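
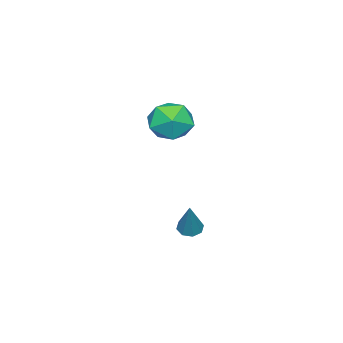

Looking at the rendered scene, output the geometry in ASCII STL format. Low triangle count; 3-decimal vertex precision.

solid 
facet normal -0.431 -0.242 -0.869
outer loop
vertex 1.723 -2.846 -4.294
vertex 1.361 -2.41 -4.236
vertex 1.876 -2.479 -4.472
endloop
endfacet
facet normal 0.916 -0.399 -0.035
outer loop
vertex 1.723 -2.846 -4.294
vertex 1.876 -2.479 -4.472
vertex 2.179 -1.95 -2.584
endloop
endfacet
facet normal -0.431 -0.242 -0.869
outer loop
vertex 1.876 -2.479 -4.472
vertex 1.361 -2.41 -4.236
vertex 1.727 -2.07 -4.512
endloop
endfacet
facet normal 0.920 0.312 -0.235
outer loop
vertex 1.876 -2.479 -4.472
vertex 1.727 -2.07 -4.512
vertex 2.179 -1.95 -2.584
endloop
endfacet
facet normal -0.431 -0.241 -0.869
outer loop
vertex 1.727 -2.07 -4.512
vertex 1.361 -2.41 -4.236
vertex 1.364 -1.861 -4.39
endloop
endfacet
facet normal 0.451 0.878 -0.160
outer loop
vertex 1.727 -2.07 -4.512
vertex 1.364 -1.861 -4.39
vertex 2.179 -1.95 -2.584
endloop
endfacet
facet normal -0.430 -0.242 -0.870
outer loop
vertex 1.364 -1.861 -4.39
vertex 1.361 -2.41 -4.236
vertex 1.0 -1.973 -4.179
endloop
endfacet
facet normal -0.214 0.966 0.144
outer loop
vertex 1.364 -1.861 -4.39
vertex 1.0 -1.973 -4.179
vertex 2.179 -1.95 -2.584
endloop
endfacet
facet normal -0.430 -0.242 -0.870
outer loop
vertex 1.0 -1.973 -4.179
vertex 1.361 -2.41 -4.236
vertex 0.847 -2.341 -4.001
endloop
endfacet
facet normal -0.687 0.527 0.500
outer loop
vertex 1.0 -1.973 -4.179
vertex 0.847 -2.341 -4.001
vertex 2.179 -1.95 -2.584
endloop
endfacet
facet normal -0.430 -0.241 -0.870
outer loop
vertex 0.847 -2.341 -4.001
vertex 1.361 -2.41 -4.236
vertex 0.995 -2.749 -3.961
endloop
endfacet
facet normal -0.691 -0.182 0.700
outer loop
vertex 0.847 -2.341 -4.001
vertex 0.995 -2.749 -3.961
vertex 2.179 -1.95 -2.584
endloop
endfacet
facet normal -0.430 -0.242 -0.870
outer loop
vertex 0.995 -2.749 -3.961
vertex 1.361 -2.41 -4.236
vertex 1.358 -2.959 -4.082
endloop
endfacet
facet normal -0.224 -0.747 0.626
outer loop
vertex 0.995 -2.749 -3.961
vertex 1.358 -2.959 -4.082
vertex 2.179 -1.95 -2.584
endloop
endfacet
facet normal -0.430 -0.242 -0.870
outer loop
vertex 1.358 -2.959 -4.082
vertex 1.361 -2.41 -4.236
vertex 1.723 -2.846 -4.294
endloop
endfacet
facet normal 0.445 -0.837 0.320
outer loop
vertex 1.358 -2.959 -4.082
vertex 1.723 -2.846 -4.294
vertex 2.179 -1.95 -2.584
endloop
endfacet
facet normal 0.186 0.821 0.539
outer loop
vertex 0.797 -2.553 1.381
vertex 0.648 -3.142 2.329
vertex 1.671 -3.07 1.866
endloop
endfacet
facet normal 0.540 0.838 -0.080
outer loop
vertex 0.797 -2.553 1.381
vertex 1.671 -3.07 1.866
vertex 1.55 -3.099 0.748
endloop
endfacet
facet normal 0.062 0.791 -0.609
outer loop
vertex 0.797 -2.553 1.381
vertex 1.55 -3.099 0.748
vertex 0.452 -3.189 0.519
endloop
endfacet
facet normal -0.587 0.746 -0.315
outer loop
vertex 0.797 -2.553 1.381
vertex 0.452 -3.189 0.519
vertex -0.106 -3.215 1.496
endloop
endfacet
facet normal -0.510 0.764 0.395
outer loop
vertex 0.797 -2.553 1.381
vertex -0.106 -3.215 1.496
vertex 0.648 -3.142 2.329
endloop
endfacet
facet normal 0.959 0.261 -0.111
outer loop
vertex 1.55 -3.099 0.748
vertex 1.671 -3.07 1.866
vertex 1.866 -4.025 1.304
endloop
endfacet
facet normal 0.387 0.234 0.892
outer loop
vertex 1.671 -3.07 1.866
vertex 0.648 -3.142 2.329
vertex 1.308 -4.051 2.281
endloop
endfacet
facet normal -0.740 0.142 0.657
outer loop
vertex 0.648 -3.142 2.329
vertex -0.106 -3.215 1.496
vertex 0.21 -4.141 2.052
endloop
endfacet
facet normal -0.864 0.112 -0.491
outer loop
vertex -0.106 -3.215 1.496
vertex 0.452 -3.189 0.519
vertex 0.089 -4.17 0.934
endloop
endfacet
facet normal 0.186 0.186 -0.965
outer loop
vertex 0.452 -3.189 0.519
vertex 1.55 -3.099 0.748
vertex 1.112 -4.098 0.471
endloop
endfacet
facet normal 0.587 -0.746 0.315
outer loop
vertex 0.963 -4.687 1.419
vertex 1.866 -4.025 1.304
vertex 1.308 -4.051 2.281
endloop
endfacet
facet normal -0.062 -0.791 0.609
outer loop
vertex 0.963 -4.687 1.419
vertex 1.308 -4.051 2.281
vertex 0.21 -4.141 2.052
endloop
endfacet
facet normal -0.540 -0.838 0.080
outer loop
vertex 0.963 -4.687 1.419
vertex 0.21 -4.141 2.052
vertex 0.089 -4.17 0.934
endloop
endfacet
facet normal -0.186 -0.821 -0.539
outer loop
vertex 0.963 -4.687 1.419
vertex 0.089 -4.17 0.934
vertex 1.112 -4.098 0.471
endloop
endfacet
facet normal 0.510 -0.764 -0.395
outer loop
vertex 0.963 -4.687 1.419
vertex 1.112 -4.098 0.471
vertex 1.866 -4.025 1.304
endloop
endfacet
facet normal 0.864 -0.112 0.491
outer loop
vertex 1.308 -4.051 2.281
vertex 1.866 -4.025 1.304
vertex 1.671 -3.07 1.866
endloop
endfacet
facet normal -0.186 -0.186 0.965
outer loop
vertex 0.21 -4.141 2.052
vertex 1.308 -4.051 2.281
vertex 0.648 -3.142 2.329
endloop
endfacet
facet normal -0.959 -0.261 0.111
outer loop
vertex 0.089 -4.17 0.934
vertex 0.21 -4.141 2.052
vertex -0.106 -3.215 1.496
endloop
endfacet
facet normal -0.387 -0.234 -0.892
outer loop
vertex 1.112 -4.098 0.471
vertex 0.089 -4.17 0.934
vertex 0.452 -3.189 0.519
endloop
endfacet
facet normal 0.740 -0.142 -0.657
outer loop
vertex 1.866 -4.025 1.304
vertex 1.112 -4.098 0.471
vertex 1.55 -3.099 0.748
endloop
endfacet

endsolid


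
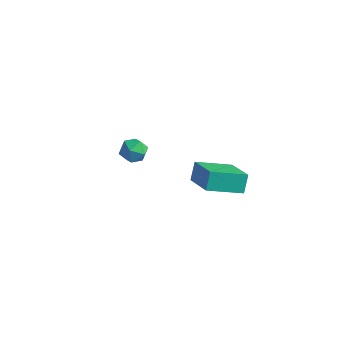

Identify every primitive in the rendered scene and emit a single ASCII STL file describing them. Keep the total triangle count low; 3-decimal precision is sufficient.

solid 
facet normal -0.595 -0.726 0.344
outer loop
vertex 3.517 -2.04 1.337
vertex 1.854 -1.103 0.438
vertex 3.697 -2.644 0.375
endloop
endfacet
facet normal 0.788 -0.444 0.426
outer loop
vertex 4.966 -1.097 -0.358
vertex 3.517 -2.04 1.337
vertex 3.697 -2.644 0.375
endloop
endfacet
facet normal -0.596 -0.726 0.343
outer loop
vertex 3.697 -2.644 0.375
vertex 1.854 -1.103 0.438
vertex 2.035 -1.706 -0.525
endloop
endfacet
facet normal 0.157 -0.525 -0.837
outer loop
vertex 2.035 -1.706 -0.525
vertex 4.966 -1.097 -0.358
vertex 3.697 -2.644 0.375
endloop
endfacet
facet normal -0.157 0.525 0.837
outer loop
vertex 3.517 -2.04 1.337
vertex 3.123 0.444 -0.295
vertex 1.854 -1.103 0.438
endloop
endfacet
facet normal 0.788 -0.444 0.426
outer loop
vertex 4.785 -0.494 0.605
vertex 3.517 -2.04 1.337
vertex 4.966 -1.097 -0.358
endloop
endfacet
facet normal -0.157 0.525 0.837
outer loop
vertex 4.785 -0.494 0.605
vertex 3.123 0.444 -0.295
vertex 3.517 -2.04 1.337
endloop
endfacet
facet normal -0.788 0.444 -0.426
outer loop
vertex 1.854 -1.103 0.438
vertex 3.123 0.444 -0.295
vertex 2.035 -1.706 -0.525
endloop
endfacet
facet normal 0.157 -0.525 -0.837
outer loop
vertex 3.303 -0.16 -1.257
vertex 4.966 -1.097 -0.358
vertex 2.035 -1.706 -0.525
endloop
endfacet
facet normal -0.788 0.444 -0.426
outer loop
vertex 2.035 -1.706 -0.525
vertex 3.123 0.444 -0.295
vertex 3.303 -0.16 -1.257
endloop
endfacet
facet normal 0.595 0.727 -0.343
outer loop
vertex 3.303 -0.16 -1.257
vertex 4.785 -0.494 0.605
vertex 4.966 -1.097 -0.358
endloop
endfacet
facet normal 0.596 0.726 -0.344
outer loop
vertex 3.123 0.444 -0.295
vertex 4.785 -0.494 0.605
vertex 3.303 -0.16 -1.257
endloop
endfacet
facet normal -0.869 0.329 0.369
outer loop
vertex -3.377 0.591 -1.98
vertex -3.807 -0.029 -2.44
vertex -3.525 -0.203 -1.621
endloop
endfacet
facet normal -0.338 0.439 0.832
outer loop
vertex -3.377 0.591 -1.98
vertex -3.525 -0.203 -1.621
vertex -2.743 0.192 -1.512
endloop
endfacet
facet normal 0.155 0.845 0.511
outer loop
vertex -3.377 0.591 -1.98
vertex -2.743 0.192 -1.512
vertex -2.541 0.61 -2.264
endloop
endfacet
facet normal -0.073 0.986 -0.150
outer loop
vertex -3.377 0.591 -1.98
vertex -2.541 0.61 -2.264
vertex -3.199 0.474 -2.837
endloop
endfacet
facet normal -0.707 0.666 -0.238
outer loop
vertex -3.377 0.591 -1.98
vertex -3.199 0.474 -2.837
vertex -3.807 -0.029 -2.44
endloop
endfacet
facet normal -0.040 -0.192 0.981
outer loop
vertex -2.743 0.192 -1.512
vertex -3.525 -0.203 -1.621
vertex -2.781 -0.674 -1.683
endloop
endfacet
facet normal -0.900 -0.370 0.231
outer loop
vertex -3.525 -0.203 -1.621
vertex -3.807 -0.029 -2.44
vertex -3.439 -0.81 -2.256
endloop
endfacet
facet normal -0.636 0.176 -0.751
outer loop
vertex -3.807 -0.029 -2.44
vertex -3.199 0.474 -2.837
vertex -3.237 -0.392 -3.008
endloop
endfacet
facet normal 0.387 0.692 -0.609
outer loop
vertex -3.199 0.474 -2.837
vertex -2.541 0.61 -2.264
vertex -2.455 0.003 -2.899
endloop
endfacet
facet normal 0.756 0.465 0.461
outer loop
vertex -2.541 0.61 -2.264
vertex -2.743 0.192 -1.512
vertex -2.173 -0.171 -2.08
endloop
endfacet
facet normal 0.073 -0.986 0.150
outer loop
vertex -2.603 -0.791 -2.54
vertex -2.781 -0.674 -1.683
vertex -3.439 -0.81 -2.256
endloop
endfacet
facet normal -0.155 -0.845 -0.511
outer loop
vertex -2.603 -0.791 -2.54
vertex -3.439 -0.81 -2.256
vertex -3.237 -0.392 -3.008
endloop
endfacet
facet normal 0.338 -0.439 -0.832
outer loop
vertex -2.603 -0.791 -2.54
vertex -3.237 -0.392 -3.008
vertex -2.455 0.003 -2.899
endloop
endfacet
facet normal 0.869 -0.329 -0.369
outer loop
vertex -2.603 -0.791 -2.54
vertex -2.455 0.003 -2.899
vertex -2.173 -0.171 -2.08
endloop
endfacet
facet normal 0.707 -0.666 0.238
outer loop
vertex -2.603 -0.791 -2.54
vertex -2.173 -0.171 -2.08
vertex -2.781 -0.674 -1.683
endloop
endfacet
facet normal -0.387 -0.692 0.609
outer loop
vertex -3.439 -0.81 -2.256
vertex -2.781 -0.674 -1.683
vertex -3.525 -0.203 -1.621
endloop
endfacet
facet normal -0.756 -0.465 -0.461
outer loop
vertex -3.237 -0.392 -3.008
vertex -3.439 -0.81 -2.256
vertex -3.807 -0.029 -2.44
endloop
endfacet
facet normal 0.040 0.192 -0.981
outer loop
vertex -2.455 0.003 -2.899
vertex -3.237 -0.392 -3.008
vertex -3.199 0.474 -2.837
endloop
endfacet
facet normal 0.900 0.370 -0.231
outer loop
vertex -2.173 -0.171 -2.08
vertex -2.455 0.003 -2.899
vertex -2.541 0.61 -2.264
endloop
endfacet
facet normal 0.636 -0.176 0.751
outer loop
vertex -2.781 -0.674 -1.683
vertex -2.173 -0.171 -2.08
vertex -2.743 0.192 -1.512
endloop
endfacet

endsolid


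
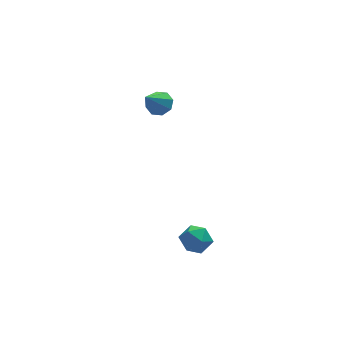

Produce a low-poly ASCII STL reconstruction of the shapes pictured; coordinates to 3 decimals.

solid 
facet normal 0.086 -0.355 0.931
outer loop
vertex 0.597 -2.672 -0.976
vertex -0.164 -2.77 -0.943
vertex 0.285 -3.337 -1.201
endloop
endfacet
facet normal 0.670 -0.500 0.549
outer loop
vertex 0.597 -2.672 -0.976
vertex 0.285 -3.337 -1.201
vertex 0.854 -3.022 -1.609
endloop
endfacet
facet normal 0.941 0.118 0.317
outer loop
vertex 0.597 -2.672 -0.976
vertex 0.854 -3.022 -1.609
vertex 0.757 -2.261 -1.604
endloop
endfacet
facet normal 0.524 0.645 0.556
outer loop
vertex 0.597 -2.672 -0.976
vertex 0.757 -2.261 -1.604
vertex 0.128 -2.105 -1.192
endloop
endfacet
facet normal -0.005 0.353 0.936
outer loop
vertex 0.597 -2.672 -0.976
vertex 0.128 -2.105 -1.192
vertex -0.164 -2.77 -0.943
endloop
endfacet
facet normal 0.472 -0.881 -0.023
outer loop
vertex 0.854 -3.022 -1.609
vertex 0.285 -3.337 -1.201
vertex 0.252 -3.335 -1.968
endloop
endfacet
facet normal -0.474 -0.647 0.597
outer loop
vertex 0.285 -3.337 -1.201
vertex -0.164 -2.77 -0.943
vertex -0.377 -3.179 -1.556
endloop
endfacet
facet normal -0.620 0.499 0.605
outer loop
vertex -0.164 -2.77 -0.943
vertex 0.128 -2.105 -1.192
vertex -0.474 -2.418 -1.551
endloop
endfacet
facet normal 0.236 0.972 -0.008
outer loop
vertex 0.128 -2.105 -1.192
vertex 0.757 -2.261 -1.604
vertex 0.095 -2.103 -1.959
endloop
endfacet
facet normal 0.911 0.119 -0.396
outer loop
vertex 0.757 -2.261 -1.604
vertex 0.854 -3.022 -1.609
vertex 0.544 -2.67 -2.217
endloop
endfacet
facet normal -0.524 -0.645 -0.556
outer loop
vertex -0.217 -2.768 -2.184
vertex 0.252 -3.335 -1.968
vertex -0.377 -3.179 -1.556
endloop
endfacet
facet normal -0.941 -0.118 -0.317
outer loop
vertex -0.217 -2.768 -2.184
vertex -0.377 -3.179 -1.556
vertex -0.474 -2.418 -1.551
endloop
endfacet
facet normal -0.670 0.500 -0.549
outer loop
vertex -0.217 -2.768 -2.184
vertex -0.474 -2.418 -1.551
vertex 0.095 -2.103 -1.959
endloop
endfacet
facet normal -0.086 0.355 -0.931
outer loop
vertex -0.217 -2.768 -2.184
vertex 0.095 -2.103 -1.959
vertex 0.544 -2.67 -2.217
endloop
endfacet
facet normal 0.005 -0.353 -0.936
outer loop
vertex -0.217 -2.768 -2.184
vertex 0.544 -2.67 -2.217
vertex 0.252 -3.335 -1.968
endloop
endfacet
facet normal -0.236 -0.972 0.008
outer loop
vertex -0.377 -3.179 -1.556
vertex 0.252 -3.335 -1.968
vertex 0.285 -3.337 -1.201
endloop
endfacet
facet normal -0.911 -0.119 0.396
outer loop
vertex -0.474 -2.418 -1.551
vertex -0.377 -3.179 -1.556
vertex -0.164 -2.77 -0.943
endloop
endfacet
facet normal -0.472 0.881 0.023
outer loop
vertex 0.095 -2.103 -1.959
vertex -0.474 -2.418 -1.551
vertex 0.128 -2.105 -1.192
endloop
endfacet
facet normal 0.474 0.647 -0.597
outer loop
vertex 0.544 -2.67 -2.217
vertex 0.095 -2.103 -1.959
vertex 0.757 -2.261 -1.604
endloop
endfacet
facet normal 0.620 -0.499 -0.605
outer loop
vertex 0.252 -3.335 -1.968
vertex 0.544 -2.67 -2.217
vertex 0.854 -3.022 -1.609
endloop
endfacet
facet normal 0.507 0.463 -0.727
outer loop
vertex 0.48 3.383 2.995
vertex 0.076 3.131 2.553
vertex 0.087 3.675 2.907
endloop
endfacet
facet normal 0.140 0.454 0.880
outer loop
vertex 0.48 3.383 2.995
vertex 0.087 3.675 2.907
vertex -0.716 2.409 3.687
endloop
endfacet
facet normal 0.507 0.463 -0.727
outer loop
vertex 0.087 3.675 2.907
vertex 0.076 3.131 2.553
vertex -0.312 3.649 2.612
endloop
endfacet
facet normal -0.474 0.660 0.583
outer loop
vertex 0.087 3.675 2.907
vertex -0.312 3.649 2.612
vertex -0.716 2.409 3.687
endloop
endfacet
facet normal 0.507 0.462 -0.728
outer loop
vertex -0.312 3.649 2.612
vertex 0.076 3.131 2.553
vertex -0.485 3.319 2.282
endloop
endfacet
facet normal -0.918 0.384 0.098
outer loop
vertex -0.312 3.649 2.612
vertex -0.485 3.319 2.282
vertex -0.716 2.409 3.687
endloop
endfacet
facet normal 0.507 0.463 -0.727
outer loop
vertex -0.485 3.319 2.282
vertex 0.076 3.131 2.553
vertex -0.329 2.878 2.11
endloop
endfacet
facet normal -0.932 -0.215 -0.293
outer loop
vertex -0.485 3.319 2.282
vertex -0.329 2.878 2.11
vertex -0.716 2.409 3.687
endloop
endfacet
facet normal 0.507 0.463 -0.727
outer loop
vertex -0.329 2.878 2.11
vertex 0.076 3.131 2.553
vertex 0.064 2.586 2.198
endloop
endfacet
facet normal -0.504 -0.786 -0.358
outer loop
vertex -0.329 2.878 2.11
vertex 0.064 2.586 2.198
vertex -0.716 2.409 3.687
endloop
endfacet
facet normal 0.509 0.462 -0.726
outer loop
vertex 0.064 2.586 2.198
vertex 0.076 3.131 2.553
vertex 0.463 2.612 2.494
endloop
endfacet
facet normal 0.110 -0.992 -0.061
outer loop
vertex 0.064 2.586 2.198
vertex 0.463 2.612 2.494
vertex -0.716 2.409 3.687
endloop
endfacet
facet normal 0.507 0.461 -0.728
outer loop
vertex 0.463 2.612 2.494
vertex 0.076 3.131 2.553
vertex 0.636 2.943 2.824
endloop
endfacet
facet normal 0.554 -0.715 0.426
outer loop
vertex 0.463 2.612 2.494
vertex 0.636 2.943 2.824
vertex -0.716 2.409 3.687
endloop
endfacet
facet normal 0.507 0.462 -0.727
outer loop
vertex 0.636 2.943 2.824
vertex 0.076 3.131 2.553
vertex 0.48 3.383 2.995
endloop
endfacet
facet normal 0.567 -0.116 0.816
outer loop
vertex 0.636 2.943 2.824
vertex 0.48 3.383 2.995
vertex -0.716 2.409 3.687
endloop
endfacet

endsolid


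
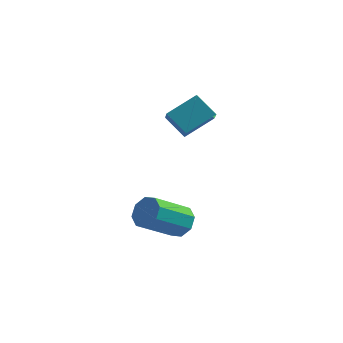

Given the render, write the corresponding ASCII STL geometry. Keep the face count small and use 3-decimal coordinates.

solid 
facet normal -0.726 0.278 0.629
outer loop
vertex 0.658 -0.827 3.92
vertex 0.331 0.101 3.132
vertex -0.304 -1.758 3.221
endloop
endfacet
facet normal 0.258 -0.736 0.625
outer loop
vertex 0.589 -2.101 2.448
vertex 0.658 -0.827 3.92
vertex -0.304 -1.758 3.221
endloop
endfacet
facet normal -0.726 0.278 0.629
outer loop
vertex -0.304 -1.758 3.221
vertex 0.331 0.101 3.132
vertex -0.631 -0.831 2.434
endloop
endfacet
facet normal -0.637 -0.617 -0.462
outer loop
vertex -0.631 -0.831 2.434
vertex 0.589 -2.101 2.448
vertex -0.304 -1.758 3.221
endloop
endfacet
facet normal 0.637 0.617 0.462
outer loop
vertex 0.658 -0.827 3.92
vertex 1.224 -0.242 2.359
vertex 0.331 0.101 3.132
endloop
endfacet
facet normal 0.260 -0.736 0.625
outer loop
vertex 1.551 -1.169 3.146
vertex 0.658 -0.827 3.92
vertex 0.589 -2.101 2.448
endloop
endfacet
facet normal 0.637 0.617 0.462
outer loop
vertex 1.551 -1.169 3.146
vertex 1.224 -0.242 2.359
vertex 0.658 -0.827 3.92
endloop
endfacet
facet normal -0.259 0.736 -0.626
outer loop
vertex 0.331 0.101 3.132
vertex 1.224 -0.242 2.359
vertex -0.631 -0.831 2.434
endloop
endfacet
facet normal -0.637 -0.617 -0.462
outer loop
vertex 0.262 -1.173 1.66
vertex 0.589 -2.101 2.448
vertex -0.631 -0.831 2.434
endloop
endfacet
facet normal -0.259 0.737 -0.625
outer loop
vertex -0.631 -0.831 2.434
vertex 1.224 -0.242 2.359
vertex 0.262 -1.173 1.66
endloop
endfacet
facet normal 0.726 -0.278 -0.629
outer loop
vertex 0.262 -1.173 1.66
vertex 1.551 -1.169 3.146
vertex 0.589 -2.101 2.448
endloop
endfacet
facet normal 0.726 -0.278 -0.629
outer loop
vertex 1.224 -0.242 2.359
vertex 1.551 -1.169 3.146
vertex 0.262 -1.173 1.66
endloop
endfacet
facet normal 0.556 0.596 -0.580
outer loop
vertex 0.94 -2.78 -1.382
vertex 0.656 -3.125 -2.009
vertex 0.451 -2.518 -1.582
endloop
endfacet
facet normal 0.055 0.669 0.741
outer loop
vertex 0.94 -2.78 -1.382
vertex 0.451 -2.518 -1.582
vertex -0.133 -3.93 -0.264
endloop
endfacet
facet normal 0.054 0.669 0.741
outer loop
vertex -0.133 -3.93 -0.264
vertex 0.451 -2.518 -1.582
vertex -0.622 -3.669 -0.464
endloop
endfacet
facet normal -0.555 -0.597 0.579
outer loop
vertex -0.133 -3.93 -0.264
vertex -0.622 -3.669 -0.464
vertex -0.416 -4.275 -0.891
endloop
endfacet
facet normal 0.556 0.596 -0.579
outer loop
vertex 0.451 -2.518 -1.582
vertex 0.656 -3.125 -2.009
vertex 0.083 -2.612 -2.032
endloop
endfacet
facet normal -0.548 0.787 0.284
outer loop
vertex 0.451 -2.518 -1.582
vertex 0.083 -2.612 -2.032
vertex -0.622 -3.669 -0.464
endloop
endfacet
facet normal -0.547 0.787 0.285
outer loop
vertex -0.622 -3.669 -0.464
vertex 0.083 -2.612 -2.032
vertex -0.99 -3.762 -0.914
endloop
endfacet
facet normal -0.556 -0.597 0.578
outer loop
vertex -0.622 -3.669 -0.464
vertex -0.99 -3.762 -0.914
vertex -0.416 -4.275 -0.891
endloop
endfacet
facet normal 0.557 0.596 -0.579
outer loop
vertex 0.083 -2.612 -2.032
vertex 0.656 -3.125 -2.009
vertex 0.05 -3.006 -2.469
endloop
endfacet
facet normal -0.829 0.445 -0.338
outer loop
vertex 0.083 -2.612 -2.032
vertex 0.05 -3.006 -2.469
vertex -0.99 -3.762 -0.914
endloop
endfacet
facet normal -0.829 0.444 -0.339
outer loop
vertex -0.99 -3.762 -0.914
vertex 0.05 -3.006 -2.469
vertex -1.023 -4.157 -1.351
endloop
endfacet
facet normal -0.556 -0.596 0.580
outer loop
vertex -0.99 -3.762 -0.914
vertex -1.023 -4.157 -1.351
vertex -0.416 -4.275 -0.891
endloop
endfacet
facet normal 0.557 0.596 -0.579
outer loop
vertex 0.05 -3.006 -2.469
vertex 0.656 -3.125 -2.009
vertex 0.373 -3.47 -2.636
endloop
endfacet
facet normal -0.625 -0.160 -0.764
outer loop
vertex 0.05 -3.006 -2.469
vertex 0.373 -3.47 -2.636
vertex -1.023 -4.157 -1.351
endloop
endfacet
facet normal -0.625 -0.160 -0.764
outer loop
vertex -1.023 -4.157 -1.351
vertex 0.373 -3.47 -2.636
vertex -0.7 -4.62 -1.518
endloop
endfacet
facet normal -0.555 -0.596 0.580
outer loop
vertex -1.023 -4.157 -1.351
vertex -0.7 -4.62 -1.518
vertex -0.416 -4.275 -0.891
endloop
endfacet
facet normal 0.555 0.597 -0.579
outer loop
vertex 0.373 -3.47 -2.636
vertex 0.656 -3.125 -2.009
vertex 0.862 -3.731 -2.436
endloop
endfacet
facet normal -0.054 -0.669 -0.741
outer loop
vertex 0.373 -3.47 -2.636
vertex 0.862 -3.731 -2.436
vertex -0.7 -4.62 -1.518
endloop
endfacet
facet normal -0.055 -0.669 -0.741
outer loop
vertex -0.7 -4.62 -1.518
vertex 0.862 -3.731 -2.436
vertex -0.211 -4.882 -1.318
endloop
endfacet
facet normal -0.556 -0.596 0.580
outer loop
vertex -0.7 -4.62 -1.518
vertex -0.211 -4.882 -1.318
vertex -0.416 -4.275 -0.891
endloop
endfacet
facet normal 0.556 0.597 -0.578
outer loop
vertex 0.862 -3.731 -2.436
vertex 0.656 -3.125 -2.009
vertex 1.23 -3.638 -1.986
endloop
endfacet
facet normal 0.547 -0.787 -0.285
outer loop
vertex 0.862 -3.731 -2.436
vertex 1.23 -3.638 -1.986
vertex -0.211 -4.882 -1.318
endloop
endfacet
facet normal 0.548 -0.787 -0.284
outer loop
vertex -0.211 -4.882 -1.318
vertex 1.23 -3.638 -1.986
vertex 0.157 -4.788 -0.868
endloop
endfacet
facet normal -0.556 -0.596 0.579
outer loop
vertex -0.211 -4.882 -1.318
vertex 0.157 -4.788 -0.868
vertex -0.416 -4.275 -0.891
endloop
endfacet
facet normal 0.556 0.596 -0.580
outer loop
vertex 1.23 -3.638 -1.986
vertex 0.656 -3.125 -2.009
vertex 1.263 -3.243 -1.549
endloop
endfacet
facet normal 0.829 -0.444 0.339
outer loop
vertex 1.23 -3.638 -1.986
vertex 1.263 -3.243 -1.549
vertex 0.157 -4.788 -0.868
endloop
endfacet
facet normal 0.829 -0.445 0.338
outer loop
vertex 0.157 -4.788 -0.868
vertex 1.263 -3.243 -1.549
vertex 0.19 -4.394 -0.431
endloop
endfacet
facet normal -0.557 -0.596 0.579
outer loop
vertex 0.157 -4.788 -0.868
vertex 0.19 -4.394 -0.431
vertex -0.416 -4.275 -0.891
endloop
endfacet
facet normal 0.555 0.596 -0.580
outer loop
vertex 1.263 -3.243 -1.549
vertex 0.656 -3.125 -2.009
vertex 0.94 -2.78 -1.382
endloop
endfacet
facet normal 0.625 0.160 0.764
outer loop
vertex 1.263 -3.243 -1.549
vertex 0.94 -2.78 -1.382
vertex 0.19 -4.394 -0.431
endloop
endfacet
facet normal 0.625 0.160 0.764
outer loop
vertex 0.19 -4.394 -0.431
vertex 0.94 -2.78 -1.382
vertex -0.133 -3.93 -0.264
endloop
endfacet
facet normal -0.557 -0.596 0.579
outer loop
vertex 0.19 -4.394 -0.431
vertex -0.133 -3.93 -0.264
vertex -0.416 -4.275 -0.891
endloop
endfacet

endsolid


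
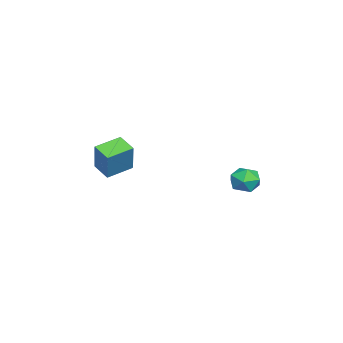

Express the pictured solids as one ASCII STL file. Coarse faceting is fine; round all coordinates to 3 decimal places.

solid 
facet normal -0.424 0.148 0.894
outer loop
vertex -3.612 4.551 -0.149
vertex -3.63 3.512 0.014
vertex -2.796 4.078 0.316
endloop
endfacet
facet normal -0.004 0.697 0.717
outer loop
vertex -3.612 4.551 -0.149
vertex -2.796 4.078 0.316
vertex -2.63 4.823 -0.408
endloop
endfacet
facet normal -0.241 0.965 0.100
outer loop
vertex -3.612 4.551 -0.149
vertex -2.63 4.823 -0.408
vertex -3.361 4.718 -1.156
endloop
endfacet
facet normal -0.807 0.582 -0.105
outer loop
vertex -3.612 4.551 -0.149
vertex -3.361 4.718 -1.156
vertex -3.979 3.908 -0.895
endloop
endfacet
facet normal -0.919 0.077 0.386
outer loop
vertex -3.612 4.551 -0.149
vertex -3.979 3.908 -0.895
vertex -3.63 3.512 0.014
endloop
endfacet
facet normal 0.656 0.446 0.609
outer loop
vertex -2.63 4.823 -0.408
vertex -2.796 4.078 0.316
vertex -2.041 3.952 -0.405
endloop
endfacet
facet normal -0.023 -0.444 0.896
outer loop
vertex -2.796 4.078 0.316
vertex -3.63 3.512 0.014
vertex -2.659 3.142 -0.144
endloop
endfacet
facet normal -0.826 -0.558 0.074
outer loop
vertex -3.63 3.512 0.014
vertex -3.979 3.908 -0.895
vertex -3.39 3.037 -0.892
endloop
endfacet
facet normal -0.644 0.259 -0.720
outer loop
vertex -3.979 3.908 -0.895
vertex -3.361 4.718 -1.156
vertex -3.224 3.782 -1.616
endloop
endfacet
facet normal 0.272 0.880 -0.389
outer loop
vertex -3.361 4.718 -1.156
vertex -2.63 4.823 -0.408
vertex -2.39 4.348 -1.314
endloop
endfacet
facet normal 0.807 -0.582 0.105
outer loop
vertex -2.408 3.309 -1.151
vertex -2.041 3.952 -0.405
vertex -2.659 3.142 -0.144
endloop
endfacet
facet normal 0.241 -0.965 -0.100
outer loop
vertex -2.408 3.309 -1.151
vertex -2.659 3.142 -0.144
vertex -3.39 3.037 -0.892
endloop
endfacet
facet normal 0.004 -0.697 -0.717
outer loop
vertex -2.408 3.309 -1.151
vertex -3.39 3.037 -0.892
vertex -3.224 3.782 -1.616
endloop
endfacet
facet normal 0.424 -0.148 -0.894
outer loop
vertex -2.408 3.309 -1.151
vertex -3.224 3.782 -1.616
vertex -2.39 4.348 -1.314
endloop
endfacet
facet normal 0.919 -0.077 -0.386
outer loop
vertex -2.408 3.309 -1.151
vertex -2.39 4.348 -1.314
vertex -2.041 3.952 -0.405
endloop
endfacet
facet normal 0.644 -0.259 0.720
outer loop
vertex -2.659 3.142 -0.144
vertex -2.041 3.952 -0.405
vertex -2.796 4.078 0.316
endloop
endfacet
facet normal -0.272 -0.880 0.389
outer loop
vertex -3.39 3.037 -0.892
vertex -2.659 3.142 -0.144
vertex -3.63 3.512 0.014
endloop
endfacet
facet normal -0.656 -0.446 -0.609
outer loop
vertex -3.224 3.782 -1.616
vertex -3.39 3.037 -0.892
vertex -3.979 3.908 -0.895
endloop
endfacet
facet normal 0.023 0.444 -0.896
outer loop
vertex -2.39 4.348 -1.314
vertex -3.224 3.782 -1.616
vertex -3.361 4.718 -1.156
endloop
endfacet
facet normal 0.826 0.558 -0.074
outer loop
vertex -2.041 3.952 -0.405
vertex -2.39 4.348 -1.314
vertex -2.63 4.823 -0.408
endloop
endfacet
facet normal -0.660 0.717 0.223
outer loop
vertex -2.772 -3.317 2.373
vertex -1.934 -2.393 1.883
vertex -3.674 -3.537 0.411
endloop
endfacet
facet normal -0.626 -0.689 0.365
outer loop
vertex -2.506 -4.807 0.017
vertex -2.772 -3.317 2.373
vertex -3.674 -3.537 0.411
endloop
endfacet
facet normal -0.660 0.717 0.223
outer loop
vertex -3.674 -3.537 0.411
vertex -1.934 -2.393 1.883
vertex -2.836 -2.613 -0.078
endloop
endfacet
facet normal -0.415 -0.102 -0.904
outer loop
vertex -2.836 -2.613 -0.078
vertex -2.506 -4.807 0.017
vertex -3.674 -3.537 0.411
endloop
endfacet
facet normal 0.416 0.102 0.904
outer loop
vertex -2.772 -3.317 2.373
vertex -0.766 -3.663 1.489
vertex -1.934 -2.393 1.883
endloop
endfacet
facet normal -0.626 -0.689 0.365
outer loop
vertex -1.604 -4.587 1.978
vertex -2.772 -3.317 2.373
vertex -2.506 -4.807 0.017
endloop
endfacet
facet normal 0.416 0.101 0.904
outer loop
vertex -1.604 -4.587 1.978
vertex -0.766 -3.663 1.489
vertex -2.772 -3.317 2.373
endloop
endfacet
facet normal 0.626 0.689 -0.365
outer loop
vertex -1.934 -2.393 1.883
vertex -0.766 -3.663 1.489
vertex -2.836 -2.613 -0.078
endloop
endfacet
facet normal -0.416 -0.102 -0.904
outer loop
vertex -1.668 -3.883 -0.473
vertex -2.506 -4.807 0.017
vertex -2.836 -2.613 -0.078
endloop
endfacet
facet normal 0.626 0.689 -0.365
outer loop
vertex -2.836 -2.613 -0.078
vertex -0.766 -3.663 1.489
vertex -1.668 -3.883 -0.473
endloop
endfacet
facet normal 0.660 -0.717 -0.223
outer loop
vertex -1.668 -3.883 -0.473
vertex -1.604 -4.587 1.978
vertex -2.506 -4.807 0.017
endloop
endfacet
facet normal 0.660 -0.717 -0.223
outer loop
vertex -0.766 -3.663 1.489
vertex -1.604 -4.587 1.978
vertex -1.668 -3.883 -0.473
endloop
endfacet

endsolid


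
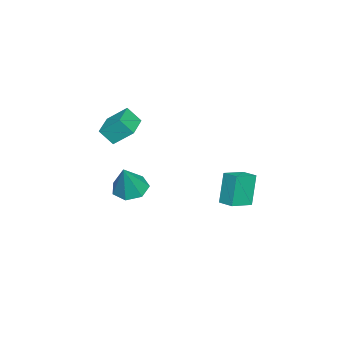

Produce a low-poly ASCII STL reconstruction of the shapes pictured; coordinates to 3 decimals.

solid 
facet normal -0.805 0.519 -0.288
outer loop
vertex 1.249 3.412 -0.1
vertex 1.713 4.216 0.052
vertex 1.873 3.39 -1.884
endloop
endfacet
facet normal -0.493 -0.855 -0.162
outer loop
vertex 2.967 2.684 -1.492
vertex 1.249 3.412 -0.1
vertex 1.873 3.39 -1.884
endloop
endfacet
facet normal -0.805 0.519 -0.288
outer loop
vertex 1.873 3.39 -1.884
vertex 1.713 4.216 0.052
vertex 2.337 4.194 -1.732
endloop
endfacet
facet normal 0.330 -0.012 -0.944
outer loop
vertex 2.337 4.194 -1.732
vertex 2.967 2.684 -1.492
vertex 1.873 3.39 -1.884
endloop
endfacet
facet normal -0.330 0.012 0.944
outer loop
vertex 1.249 3.412 -0.1
vertex 2.807 3.51 0.444
vertex 1.713 4.216 0.052
endloop
endfacet
facet normal -0.493 -0.855 -0.162
outer loop
vertex 2.343 2.706 0.292
vertex 1.249 3.412 -0.1
vertex 2.967 2.684 -1.492
endloop
endfacet
facet normal -0.330 0.012 0.944
outer loop
vertex 2.343 2.706 0.292
vertex 2.807 3.51 0.444
vertex 1.249 3.412 -0.1
endloop
endfacet
facet normal 0.493 0.855 0.162
outer loop
vertex 1.713 4.216 0.052
vertex 2.807 3.51 0.444
vertex 2.337 4.194 -1.732
endloop
endfacet
facet normal 0.330 -0.012 -0.944
outer loop
vertex 3.431 3.488 -1.34
vertex 2.967 2.684 -1.492
vertex 2.337 4.194 -1.732
endloop
endfacet
facet normal 0.493 0.855 0.162
outer loop
vertex 2.337 4.194 -1.732
vertex 2.807 3.51 0.444
vertex 3.431 3.488 -1.34
endloop
endfacet
facet normal 0.805 -0.519 0.288
outer loop
vertex 3.431 3.488 -1.34
vertex 2.343 2.706 0.292
vertex 2.967 2.684 -1.492
endloop
endfacet
facet normal 0.805 -0.519 0.288
outer loop
vertex 2.807 3.51 0.444
vertex 2.343 2.706 0.292
vertex 3.431 3.488 -1.34
endloop
endfacet
facet normal -0.446 0.016 -0.895
outer loop
vertex 1.265 -2.018 -2.942
vertex 0.736 -2.854 -2.693
vertex 0.484 -1.875 -2.55
endloop
endfacet
facet normal 0.322 0.893 0.315
outer loop
vertex 1.265 -2.018 -2.942
vertex 0.484 -1.875 -2.55
vertex 1.644 -2.886 -0.867
endloop
endfacet
facet normal -0.445 0.016 -0.896
outer loop
vertex 0.484 -1.875 -2.55
vertex 0.736 -2.854 -2.693
vertex -0.108 -2.47 -2.267
endloop
endfacet
facet normal -0.361 0.668 0.650
outer loop
vertex 0.484 -1.875 -2.55
vertex -0.108 -2.47 -2.267
vertex 1.644 -2.886 -0.867
endloop
endfacet
facet normal -0.445 0.015 -0.895
outer loop
vertex -0.108 -2.47 -2.267
vertex 0.736 -2.854 -2.693
vertex -0.064 -3.353 -2.304
endloop
endfacet
facet normal -0.632 -0.064 0.772
outer loop
vertex -0.108 -2.47 -2.267
vertex -0.064 -3.353 -2.304
vertex 1.644 -2.886 -0.867
endloop
endfacet
facet normal -0.445 0.016 -0.895
outer loop
vertex -0.064 -3.353 -2.304
vertex 0.736 -2.854 -2.693
vertex 0.582 -3.86 -2.634
endloop
endfacet
facet normal -0.290 -0.754 0.590
outer loop
vertex -0.064 -3.353 -2.304
vertex 0.582 -3.86 -2.634
vertex 1.644 -2.886 -0.867
endloop
endfacet
facet normal -0.446 0.016 -0.895
outer loop
vertex 0.582 -3.86 -2.634
vertex 0.736 -2.854 -2.693
vertex 1.343 -3.61 -3.009
endloop
endfacet
facet normal 0.408 -0.881 0.240
outer loop
vertex 0.582 -3.86 -2.634
vertex 1.343 -3.61 -3.009
vertex 1.644 -2.886 -0.867
endloop
endfacet
facet normal -0.446 0.016 -0.895
outer loop
vertex 1.343 -3.61 -3.009
vertex 0.736 -2.854 -2.693
vertex 1.648 -2.79 -3.146
endloop
endfacet
facet normal 0.936 -0.351 -0.013
outer loop
vertex 1.343 -3.61 -3.009
vertex 1.648 -2.79 -3.146
vertex 1.644 -2.886 -0.867
endloop
endfacet
facet normal -0.446 0.015 -0.895
outer loop
vertex 1.648 -2.79 -3.146
vertex 0.736 -2.854 -2.693
vertex 1.265 -2.018 -2.942
endloop
endfacet
facet normal 0.898 0.440 0.020
outer loop
vertex 1.648 -2.79 -3.146
vertex 1.265 -2.018 -2.942
vertex 1.644 -2.886 -0.867
endloop
endfacet
facet normal -0.992 -0.124 0.016
outer loop
vertex 0.294 -4.269 1.938
vertex 0.174 -3.19 2.868
vertex 0.189 -3.542 1.08
endloop
endfacet
facet normal 0.084 -0.755 -0.650
outer loop
vertex 1.886 -3.33 1.052
vertex 0.294 -4.269 1.938
vertex 0.189 -3.542 1.08
endloop
endfacet
facet normal -0.992 -0.123 0.016
outer loop
vertex 0.189 -3.542 1.08
vertex 0.174 -3.19 2.868
vertex 0.07 -2.462 2.009
endloop
endfacet
facet normal -0.093 0.643 -0.760
outer loop
vertex 0.07 -2.462 2.009
vertex 1.886 -3.33 1.052
vertex 0.189 -3.542 1.08
endloop
endfacet
facet normal 0.093 -0.644 0.759
outer loop
vertex 0.294 -4.269 1.938
vertex 1.871 -2.978 2.84
vertex 0.174 -3.19 2.868
endloop
endfacet
facet normal 0.084 -0.755 -0.650
outer loop
vertex 1.99 -4.058 1.911
vertex 0.294 -4.269 1.938
vertex 1.886 -3.33 1.052
endloop
endfacet
facet normal 0.092 -0.643 0.760
outer loop
vertex 1.99 -4.058 1.911
vertex 1.871 -2.978 2.84
vertex 0.294 -4.269 1.938
endloop
endfacet
facet normal -0.084 0.755 0.650
outer loop
vertex 0.174 -3.19 2.868
vertex 1.871 -2.978 2.84
vertex 0.07 -2.462 2.009
endloop
endfacet
facet normal -0.092 0.644 -0.759
outer loop
vertex 1.766 -2.251 1.982
vertex 1.886 -3.33 1.052
vertex 0.07 -2.462 2.009
endloop
endfacet
facet normal -0.084 0.755 0.650
outer loop
vertex 0.07 -2.462 2.009
vertex 1.871 -2.978 2.84
vertex 1.766 -2.251 1.982
endloop
endfacet
facet normal 0.992 0.124 -0.015
outer loop
vertex 1.766 -2.251 1.982
vertex 1.99 -4.058 1.911
vertex 1.886 -3.33 1.052
endloop
endfacet
facet normal 0.992 0.124 -0.017
outer loop
vertex 1.871 -2.978 2.84
vertex 1.99 -4.058 1.911
vertex 1.766 -2.251 1.982
endloop
endfacet

endsolid


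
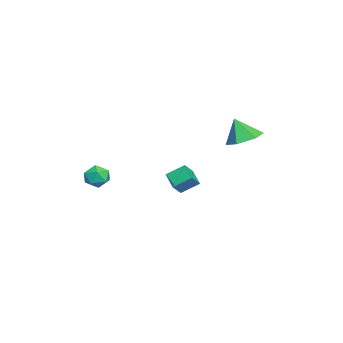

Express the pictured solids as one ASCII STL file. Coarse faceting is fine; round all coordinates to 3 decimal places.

solid 
facet normal -0.523 0.396 0.755
outer loop
vertex 0.373 -2.87 1.939
vertex 0.847 -3.162 2.421
vertex 0.966 -2.488 2.15
endloop
endfacet
facet normal -0.576 0.800 0.169
outer loop
vertex 0.373 -2.87 1.939
vertex 0.966 -2.488 2.15
vertex 0.76 -2.487 1.443
endloop
endfacet
facet normal -0.847 0.396 -0.355
outer loop
vertex 0.373 -2.87 1.939
vertex 0.76 -2.487 1.443
vertex 0.514 -3.161 1.277
endloop
endfacet
facet normal -0.962 -0.257 -0.092
outer loop
vertex 0.373 -2.87 1.939
vertex 0.514 -3.161 1.277
vertex 0.567 -3.577 1.882
endloop
endfacet
facet normal -0.762 -0.257 0.594
outer loop
vertex 0.373 -2.87 1.939
vertex 0.567 -3.577 1.882
vertex 0.847 -3.162 2.421
endloop
endfacet
facet normal 0.084 0.996 -0.023
outer loop
vertex 0.76 -2.487 1.443
vertex 0.966 -2.488 2.15
vertex 1.473 -2.543 1.618
endloop
endfacet
facet normal 0.167 0.342 0.925
outer loop
vertex 0.966 -2.488 2.15
vertex 0.847 -3.162 2.421
vertex 1.526 -2.959 2.223
endloop
endfacet
facet normal -0.219 -0.715 0.664
outer loop
vertex 0.847 -3.162 2.421
vertex 0.567 -3.577 1.882
vertex 1.28 -3.633 2.057
endloop
endfacet
facet normal -0.542 -0.714 -0.443
outer loop
vertex 0.567 -3.577 1.882
vertex 0.514 -3.161 1.277
vertex 1.074 -3.632 1.35
endloop
endfacet
facet normal -0.356 0.344 -0.869
outer loop
vertex 0.514 -3.161 1.277
vertex 0.76 -2.487 1.443
vertex 1.193 -2.958 1.079
endloop
endfacet
facet normal 0.962 0.257 0.092
outer loop
vertex 1.667 -3.25 1.561
vertex 1.473 -2.543 1.618
vertex 1.526 -2.959 2.223
endloop
endfacet
facet normal 0.847 -0.396 0.355
outer loop
vertex 1.667 -3.25 1.561
vertex 1.526 -2.959 2.223
vertex 1.28 -3.633 2.057
endloop
endfacet
facet normal 0.576 -0.800 -0.169
outer loop
vertex 1.667 -3.25 1.561
vertex 1.28 -3.633 2.057
vertex 1.074 -3.632 1.35
endloop
endfacet
facet normal 0.523 -0.396 -0.755
outer loop
vertex 1.667 -3.25 1.561
vertex 1.074 -3.632 1.35
vertex 1.193 -2.958 1.079
endloop
endfacet
facet normal 0.762 0.257 -0.594
outer loop
vertex 1.667 -3.25 1.561
vertex 1.193 -2.958 1.079
vertex 1.473 -2.543 1.618
endloop
endfacet
facet normal 0.542 0.714 0.443
outer loop
vertex 1.526 -2.959 2.223
vertex 1.473 -2.543 1.618
vertex 0.966 -2.488 2.15
endloop
endfacet
facet normal 0.356 -0.344 0.869
outer loop
vertex 1.28 -3.633 2.057
vertex 1.526 -2.959 2.223
vertex 0.847 -3.162 2.421
endloop
endfacet
facet normal -0.084 -0.996 0.023
outer loop
vertex 1.074 -3.632 1.35
vertex 1.28 -3.633 2.057
vertex 0.567 -3.577 1.882
endloop
endfacet
facet normal -0.167 -0.342 -0.925
outer loop
vertex 1.193 -2.958 1.079
vertex 1.074 -3.632 1.35
vertex 0.514 -3.161 1.277
endloop
endfacet
facet normal 0.219 0.715 -0.664
outer loop
vertex 1.473 -2.543 1.618
vertex 1.193 -2.958 1.079
vertex 0.76 -2.487 1.443
endloop
endfacet
facet normal -0.620 0.377 -0.688
outer loop
vertex -4.135 0.951 0.208
vertex -3.289 1.412 -0.302
vertex -4.003 0.004 -0.43
endloop
endfacet
facet normal -0.776 -0.423 0.468
outer loop
vertex -3.451 -0.332 0.182
vertex -4.135 0.951 0.208
vertex -4.003 0.004 -0.43
endloop
endfacet
facet normal -0.620 0.377 -0.688
outer loop
vertex -4.003 0.004 -0.43
vertex -3.289 1.412 -0.302
vertex -3.157 0.465 -0.94
endloop
endfacet
facet normal 0.114 -0.824 -0.555
outer loop
vertex -3.157 0.465 -0.94
vertex -3.451 -0.332 0.182
vertex -4.003 0.004 -0.43
endloop
endfacet
facet normal -0.114 0.824 0.555
outer loop
vertex -4.135 0.951 0.208
vertex -2.737 1.076 0.31
vertex -3.289 1.412 -0.302
endloop
endfacet
facet normal -0.776 -0.423 0.468
outer loop
vertex -3.583 0.615 0.82
vertex -4.135 0.951 0.208
vertex -3.451 -0.332 0.182
endloop
endfacet
facet normal -0.114 0.824 0.555
outer loop
vertex -3.583 0.615 0.82
vertex -2.737 1.076 0.31
vertex -4.135 0.951 0.208
endloop
endfacet
facet normal 0.776 0.423 -0.468
outer loop
vertex -3.289 1.412 -0.302
vertex -2.737 1.076 0.31
vertex -3.157 0.465 -0.94
endloop
endfacet
facet normal 0.114 -0.824 -0.555
outer loop
vertex -2.605 0.129 -0.328
vertex -3.451 -0.332 0.182
vertex -3.157 0.465 -0.94
endloop
endfacet
facet normal 0.776 0.423 -0.468
outer loop
vertex -3.157 0.465 -0.94
vertex -2.737 1.076 0.31
vertex -2.605 0.129 -0.328
endloop
endfacet
facet normal 0.620 -0.377 0.688
outer loop
vertex -2.605 0.129 -0.328
vertex -3.583 0.615 0.82
vertex -3.451 -0.332 0.182
endloop
endfacet
facet normal 0.620 -0.377 0.688
outer loop
vertex -2.737 1.076 0.31
vertex -3.583 0.615 0.82
vertex -2.605 0.129 -0.328
endloop
endfacet
facet normal 0.131 0.391 -0.911
outer loop
vertex -2.389 3.306 2.878
vertex -3.348 3.625 2.877
vertex -2.617 4.222 3.238
endloop
endfacet
facet normal 0.752 -0.071 0.656
outer loop
vertex -2.389 3.306 2.878
vertex -2.617 4.222 3.238
vertex -3.532 3.075 4.163
endloop
endfacet
facet normal 0.131 0.391 -0.911
outer loop
vertex -2.617 4.222 3.238
vertex -3.348 3.625 2.877
vertex -3.576 4.541 3.237
endloop
endfacet
facet normal 0.175 0.530 0.830
outer loop
vertex -2.617 4.222 3.238
vertex -3.576 4.541 3.237
vertex -3.532 3.075 4.163
endloop
endfacet
facet normal 0.131 0.391 -0.911
outer loop
vertex -3.576 4.541 3.237
vertex -3.348 3.625 2.877
vertex -4.306 3.944 2.876
endloop
endfacet
facet normal -0.646 0.394 0.654
outer loop
vertex -3.576 4.541 3.237
vertex -4.306 3.944 2.876
vertex -3.532 3.075 4.163
endloop
endfacet
facet normal 0.131 0.390 -0.912
outer loop
vertex -4.306 3.944 2.876
vertex -3.348 3.625 2.877
vertex -4.078 3.028 2.517
endloop
endfacet
facet normal -0.889 -0.341 0.305
outer loop
vertex -4.306 3.944 2.876
vertex -4.078 3.028 2.517
vertex -3.532 3.075 4.163
endloop
endfacet
facet normal 0.131 0.390 -0.912
outer loop
vertex -4.078 3.028 2.517
vertex -3.348 3.625 2.877
vertex -3.12 2.709 2.518
endloop
endfacet
facet normal -0.313 -0.941 0.131
outer loop
vertex -4.078 3.028 2.517
vertex -3.12 2.709 2.518
vertex -3.532 3.075 4.163
endloop
endfacet
facet normal 0.131 0.390 -0.912
outer loop
vertex -3.12 2.709 2.518
vertex -3.348 3.625 2.877
vertex -2.389 3.306 2.878
endloop
endfacet
facet normal 0.507 -0.806 0.306
outer loop
vertex -3.12 2.709 2.518
vertex -2.389 3.306 2.878
vertex -3.532 3.075 4.163
endloop
endfacet

endsolid


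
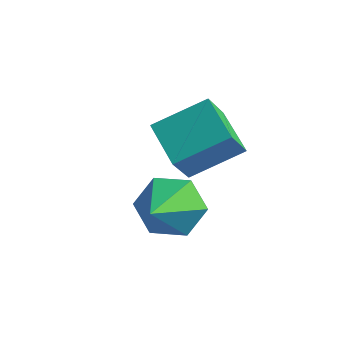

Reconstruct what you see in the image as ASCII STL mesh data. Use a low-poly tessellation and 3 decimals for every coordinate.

solid 
facet normal -0.489 -0.738 -0.465
outer loop
vertex 0.675 -1.277 3.082
vertex -0.606 -0.77 3.624
vertex 0.535 -0.545 2.066
endloop
endfacet
facet normal 0.865 -0.343 -0.366
outer loop
vertex 1.366 0.71 2.856
vertex 0.675 -1.277 3.082
vertex 0.535 -0.545 2.066
endloop
endfacet
facet normal -0.489 -0.738 -0.465
outer loop
vertex 0.535 -0.545 2.066
vertex -0.606 -0.77 3.624
vertex -0.746 -0.038 2.608
endloop
endfacet
facet normal -0.111 0.581 -0.806
outer loop
vertex -0.746 -0.038 2.608
vertex 1.366 0.71 2.856
vertex 0.535 -0.545 2.066
endloop
endfacet
facet normal 0.111 -0.581 0.806
outer loop
vertex 0.675 -1.277 3.082
vertex 0.225 0.485 4.414
vertex -0.606 -0.77 3.624
endloop
endfacet
facet normal 0.865 -0.343 -0.366
outer loop
vertex 1.506 -0.022 3.872
vertex 0.675 -1.277 3.082
vertex 1.366 0.71 2.856
endloop
endfacet
facet normal 0.111 -0.581 0.806
outer loop
vertex 1.506 -0.022 3.872
vertex 0.225 0.485 4.414
vertex 0.675 -1.277 3.082
endloop
endfacet
facet normal -0.865 0.343 0.366
outer loop
vertex -0.606 -0.77 3.624
vertex 0.225 0.485 4.414
vertex -0.746 -0.038 2.608
endloop
endfacet
facet normal -0.111 0.581 -0.806
outer loop
vertex 0.085 1.217 3.398
vertex 1.366 0.71 2.856
vertex -0.746 -0.038 2.608
endloop
endfacet
facet normal -0.865 0.343 0.366
outer loop
vertex -0.746 -0.038 2.608
vertex 0.225 0.485 4.414
vertex 0.085 1.217 3.398
endloop
endfacet
facet normal 0.489 0.738 0.465
outer loop
vertex 0.085 1.217 3.398
vertex 1.506 -0.022 3.872
vertex 1.366 0.71 2.856
endloop
endfacet
facet normal 0.489 0.738 0.465
outer loop
vertex 0.225 0.485 4.414
vertex 1.506 -0.022 3.872
vertex 0.085 1.217 3.398
endloop
endfacet
facet normal -0.396 0.738 -0.546
outer loop
vertex 1.587 -0.948 1.656
vertex 0.759 -1.448 1.581
vertex 0.889 -0.832 2.319
endloop
endfacet
facet normal 0.676 0.346 0.651
outer loop
vertex 1.587 -0.948 1.656
vertex 0.889 -0.832 2.319
vertex 1.601 -3.012 2.739
endloop
endfacet
facet normal -0.397 0.738 -0.546
outer loop
vertex 0.889 -0.832 2.319
vertex 0.759 -1.448 1.581
vertex 0.061 -1.333 2.244
endloop
endfacet
facet normal -0.169 0.133 0.977
outer loop
vertex 0.889 -0.832 2.319
vertex 0.061 -1.333 2.244
vertex 1.601 -3.012 2.739
endloop
endfacet
facet normal -0.397 0.738 -0.546
outer loop
vertex 0.061 -1.333 2.244
vertex 0.759 -1.448 1.581
vertex -0.068 -1.949 1.506
endloop
endfacet
facet normal -0.698 -0.485 0.527
outer loop
vertex 0.061 -1.333 2.244
vertex -0.068 -1.949 1.506
vertex 1.601 -3.012 2.739
endloop
endfacet
facet normal -0.397 0.738 -0.546
outer loop
vertex -0.068 -1.949 1.506
vertex 0.759 -1.448 1.581
vertex 0.63 -2.064 0.843
endloop
endfacet
facet normal -0.383 -0.890 -0.249
outer loop
vertex -0.068 -1.949 1.506
vertex 0.63 -2.064 0.843
vertex 1.601 -3.012 2.739
endloop
endfacet
facet normal -0.396 0.738 -0.546
outer loop
vertex 0.63 -2.064 0.843
vertex 0.759 -1.448 1.581
vertex 1.457 -1.564 0.918
endloop
endfacet
facet normal 0.461 -0.676 -0.574
outer loop
vertex 0.63 -2.064 0.843
vertex 1.457 -1.564 0.918
vertex 1.601 -3.012 2.739
endloop
endfacet
facet normal -0.396 0.738 -0.546
outer loop
vertex 1.457 -1.564 0.918
vertex 0.759 -1.448 1.581
vertex 1.587 -0.948 1.656
endloop
endfacet
facet normal 0.990 -0.059 -0.125
outer loop
vertex 1.457 -1.564 0.918
vertex 1.587 -0.948 1.656
vertex 1.601 -3.012 2.739
endloop
endfacet

endsolid


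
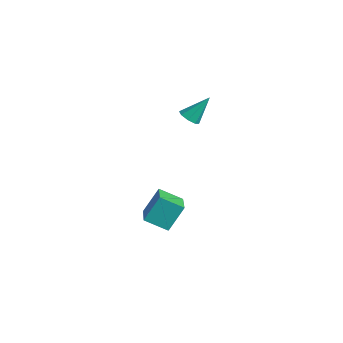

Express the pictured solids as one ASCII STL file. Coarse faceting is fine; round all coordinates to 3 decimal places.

solid 
facet normal -0.171 -0.607 -0.776
outer loop
vertex -0.761 2.098 2.23
vertex -1.27 2.475 2.047
vertex -0.624 2.466 1.912
endloop
endfacet
facet normal 0.951 -0.102 0.292
outer loop
vertex -0.761 2.098 2.23
vertex -0.624 2.466 1.912
vertex -0.97 3.545 3.413
endloop
endfacet
facet normal -0.171 -0.607 -0.776
outer loop
vertex -0.624 2.466 1.912
vertex -1.27 2.475 2.047
vertex -0.867 2.84 1.673
endloop
endfacet
facet normal 0.869 0.475 -0.141
outer loop
vertex -0.624 2.466 1.912
vertex -0.867 2.84 1.673
vertex -0.97 3.545 3.413
endloop
endfacet
facet normal -0.171 -0.607 -0.776
outer loop
vertex -0.867 2.84 1.673
vertex -1.27 2.475 2.047
vertex -1.345 3.0 1.653
endloop
endfacet
facet normal 0.311 0.887 -0.341
outer loop
vertex -0.867 2.84 1.673
vertex -1.345 3.0 1.653
vertex -0.97 3.545 3.413
endloop
endfacet
facet normal -0.171 -0.607 -0.776
outer loop
vertex -1.345 3.0 1.653
vertex -1.27 2.475 2.047
vertex -1.78 2.853 1.864
endloop
endfacet
facet normal -0.397 0.897 -0.193
outer loop
vertex -1.345 3.0 1.653
vertex -1.78 2.853 1.864
vertex -0.97 3.545 3.413
endloop
endfacet
facet normal -0.172 -0.607 -0.776
outer loop
vertex -1.78 2.853 1.864
vertex -1.27 2.475 2.047
vertex -1.916 2.485 2.182
endloop
endfacet
facet normal -0.840 0.498 0.217
outer loop
vertex -1.78 2.853 1.864
vertex -1.916 2.485 2.182
vertex -0.97 3.545 3.413
endloop
endfacet
facet normal -0.172 -0.607 -0.776
outer loop
vertex -1.916 2.485 2.182
vertex -1.27 2.475 2.047
vertex -1.674 2.111 2.421
endloop
endfacet
facet normal -0.758 -0.076 0.648
outer loop
vertex -1.916 2.485 2.182
vertex -1.674 2.111 2.421
vertex -0.97 3.545 3.413
endloop
endfacet
facet normal -0.171 -0.608 -0.776
outer loop
vertex -1.674 2.111 2.421
vertex -1.27 2.475 2.047
vertex -1.195 1.951 2.441
endloop
endfacet
facet normal -0.199 -0.490 0.849
outer loop
vertex -1.674 2.111 2.421
vertex -1.195 1.951 2.441
vertex -0.97 3.545 3.413
endloop
endfacet
facet normal -0.171 -0.608 -0.776
outer loop
vertex -1.195 1.951 2.441
vertex -1.27 2.475 2.047
vertex -0.761 2.098 2.23
endloop
endfacet
facet normal 0.510 -0.499 0.701
outer loop
vertex -1.195 1.951 2.441
vertex -0.761 2.098 2.23
vertex -0.97 3.545 3.413
endloop
endfacet
facet normal -0.542 -0.698 0.467
outer loop
vertex 0.066 -0.066 -2.59
vertex -1.749 0.904 -3.248
vertex 0.071 -1.03 -4.025
endloop
endfacet
facet normal 0.840 -0.449 0.305
outer loop
vertex 0.869 -0.004 -4.712
vertex 0.066 -0.066 -2.59
vertex 0.071 -1.03 -4.025
endloop
endfacet
facet normal -0.543 -0.698 0.467
outer loop
vertex 0.071 -1.03 -4.025
vertex -1.749 0.904 -3.248
vertex -1.743 -0.061 -4.684
endloop
endfacet
facet normal 0.003 -0.558 -0.830
outer loop
vertex -1.743 -0.061 -4.684
vertex 0.869 -0.004 -4.712
vertex 0.071 -1.03 -4.025
endloop
endfacet
facet normal -0.003 0.558 0.830
outer loop
vertex 0.066 -0.066 -2.59
vertex -0.951 1.93 -3.935
vertex -1.749 0.904 -3.248
endloop
endfacet
facet normal 0.840 -0.448 0.305
outer loop
vertex 0.863 0.961 -3.276
vertex 0.066 -0.066 -2.59
vertex 0.869 -0.004 -4.712
endloop
endfacet
facet normal -0.004 0.557 0.830
outer loop
vertex 0.863 0.961 -3.276
vertex -0.951 1.93 -3.935
vertex 0.066 -0.066 -2.59
endloop
endfacet
facet normal -0.840 0.449 -0.305
outer loop
vertex -1.749 0.904 -3.248
vertex -0.951 1.93 -3.935
vertex -1.743 -0.061 -4.684
endloop
endfacet
facet normal 0.003 -0.557 -0.830
outer loop
vertex -0.946 0.966 -5.37
vertex 0.869 -0.004 -4.712
vertex -1.743 -0.061 -4.684
endloop
endfacet
facet normal -0.840 0.449 -0.304
outer loop
vertex -1.743 -0.061 -4.684
vertex -0.951 1.93 -3.935
vertex -0.946 0.966 -5.37
endloop
endfacet
facet normal 0.542 0.698 -0.467
outer loop
vertex -0.946 0.966 -5.37
vertex 0.863 0.961 -3.276
vertex 0.869 -0.004 -4.712
endloop
endfacet
facet normal 0.543 0.698 -0.467
outer loop
vertex -0.951 1.93 -3.935
vertex 0.863 0.961 -3.276
vertex -0.946 0.966 -5.37
endloop
endfacet

endsolid


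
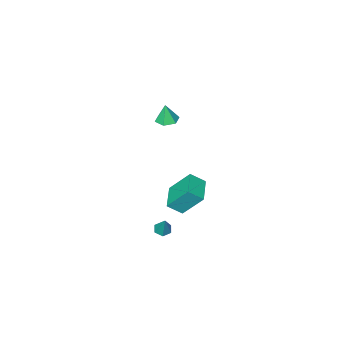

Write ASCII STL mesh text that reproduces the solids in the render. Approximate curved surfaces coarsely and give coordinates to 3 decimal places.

solid 
facet normal -0.071 0.049 -0.996
outer loop
vertex 1.594 1.58 2.794
vertex 1.048 1.159 2.812
vertex 0.959 1.842 2.852
endloop
endfacet
facet normal 0.373 0.802 0.466
outer loop
vertex 1.594 1.58 2.794
vertex 0.959 1.842 2.852
vertex 1.132 1.101 3.988
endloop
endfacet
facet normal -0.072 0.049 -0.996
outer loop
vertex 0.959 1.842 2.852
vertex 1.048 1.159 2.812
vertex 0.412 1.421 2.871
endloop
endfacet
facet normal -0.508 0.684 0.523
outer loop
vertex 0.959 1.842 2.852
vertex 0.412 1.421 2.871
vertex 1.132 1.101 3.988
endloop
endfacet
facet normal -0.072 0.049 -0.996
outer loop
vertex 0.412 1.421 2.871
vertex 1.048 1.159 2.812
vertex 0.501 0.738 2.831
endloop
endfacet
facet normal -0.850 -0.140 0.508
outer loop
vertex 0.412 1.421 2.871
vertex 0.501 0.738 2.831
vertex 1.132 1.101 3.988
endloop
endfacet
facet normal -0.072 0.049 -0.996
outer loop
vertex 0.501 0.738 2.831
vertex 1.048 1.159 2.812
vertex 1.136 0.476 2.772
endloop
endfacet
facet normal -0.309 -0.846 0.434
outer loop
vertex 0.501 0.738 2.831
vertex 1.136 0.476 2.772
vertex 1.132 1.101 3.988
endloop
endfacet
facet normal -0.072 0.049 -0.996
outer loop
vertex 1.136 0.476 2.772
vertex 1.048 1.159 2.812
vertex 1.683 0.897 2.753
endloop
endfacet
facet normal 0.573 -0.728 0.376
outer loop
vertex 1.136 0.476 2.772
vertex 1.683 0.897 2.753
vertex 1.132 1.101 3.988
endloop
endfacet
facet normal -0.072 0.050 -0.996
outer loop
vertex 1.683 0.897 2.753
vertex 1.048 1.159 2.812
vertex 1.594 1.58 2.794
endloop
endfacet
facet normal 0.915 0.096 0.392
outer loop
vertex 1.683 0.897 2.753
vertex 1.594 1.58 2.794
vertex 1.132 1.101 3.988
endloop
endfacet
facet normal -0.644 -0.748 0.159
outer loop
vertex 0.088 0.009 -4.287
vertex -0.664 0.982 -2.76
vertex -0.646 0.498 -4.96
endloop
endfacet
facet normal 0.384 -0.496 -0.779
outer loop
vertex 0.404 1.718 -5.22
vertex 0.088 0.009 -4.287
vertex -0.646 0.498 -4.96
endloop
endfacet
facet normal -0.644 -0.748 0.159
outer loop
vertex -0.646 0.498 -4.96
vertex -0.664 0.982 -2.76
vertex -1.398 1.471 -3.434
endloop
endfacet
facet normal -0.662 0.440 -0.607
outer loop
vertex -1.398 1.471 -3.434
vertex 0.404 1.718 -5.22
vertex -0.646 0.498 -4.96
endloop
endfacet
facet normal 0.662 -0.440 0.607
outer loop
vertex 0.088 0.009 -4.287
vertex 0.386 2.202 -3.02
vertex -0.664 0.982 -2.76
endloop
endfacet
facet normal 0.384 -0.496 -0.779
outer loop
vertex 1.138 1.229 -4.546
vertex 0.088 0.009 -4.287
vertex 0.404 1.718 -5.22
endloop
endfacet
facet normal 0.662 -0.441 0.607
outer loop
vertex 1.138 1.229 -4.546
vertex 0.386 2.202 -3.02
vertex 0.088 0.009 -4.287
endloop
endfacet
facet normal -0.384 0.496 0.778
outer loop
vertex -0.664 0.982 -2.76
vertex 0.386 2.202 -3.02
vertex -1.398 1.471 -3.434
endloop
endfacet
facet normal -0.662 0.441 -0.607
outer loop
vertex -0.348 2.691 -3.693
vertex 0.404 1.718 -5.22
vertex -1.398 1.471 -3.434
endloop
endfacet
facet normal -0.384 0.496 0.779
outer loop
vertex -1.398 1.471 -3.434
vertex 0.386 2.202 -3.02
vertex -0.348 2.691 -3.693
endloop
endfacet
facet normal 0.644 0.748 -0.159
outer loop
vertex -0.348 2.691 -3.693
vertex 1.138 1.229 -4.546
vertex 0.404 1.718 -5.22
endloop
endfacet
facet normal 0.644 0.748 -0.159
outer loop
vertex 0.386 2.202 -3.02
vertex 1.138 1.229 -4.546
vertex -0.348 2.691 -3.693
endloop
endfacet
facet normal -0.177 -0.406 -0.897
outer loop
vertex 3.344 3.929 -4.187
vertex 3.072 3.548 -3.961
vertex 2.833 3.984 -4.111
endloop
endfacet
facet normal 0.090 0.990 -0.111
outer loop
vertex 3.344 3.929 -4.187
vertex 2.833 3.984 -4.111
vertex 3.308 4.092 -2.759
endloop
endfacet
facet normal -0.177 -0.405 -0.897
outer loop
vertex 2.833 3.984 -4.111
vertex 3.072 3.548 -3.961
vertex 2.56 3.603 -3.885
endloop
endfacet
facet normal -0.733 0.648 0.206
outer loop
vertex 2.833 3.984 -4.111
vertex 2.56 3.603 -3.885
vertex 3.308 4.092 -2.759
endloop
endfacet
facet normal -0.177 -0.405 -0.897
outer loop
vertex 2.56 3.603 -3.885
vertex 3.072 3.548 -3.961
vertex 2.799 3.167 -3.735
endloop
endfacet
facet normal -0.768 -0.214 0.603
outer loop
vertex 2.56 3.603 -3.885
vertex 2.799 3.167 -3.735
vertex 3.308 4.092 -2.759
endloop
endfacet
facet normal -0.176 -0.406 -0.897
outer loop
vertex 2.799 3.167 -3.735
vertex 3.072 3.548 -3.961
vertex 3.311 3.111 -3.81
endloop
endfacet
facet normal 0.020 -0.731 0.682
outer loop
vertex 2.799 3.167 -3.735
vertex 3.311 3.111 -3.81
vertex 3.308 4.092 -2.759
endloop
endfacet
facet normal -0.176 -0.406 -0.897
outer loop
vertex 3.311 3.111 -3.81
vertex 3.072 3.548 -3.961
vertex 3.583 3.492 -4.036
endloop
endfacet
facet normal 0.846 -0.388 0.365
outer loop
vertex 3.311 3.111 -3.81
vertex 3.583 3.492 -4.036
vertex 3.308 4.092 -2.759
endloop
endfacet
facet normal -0.176 -0.406 -0.897
outer loop
vertex 3.583 3.492 -4.036
vertex 3.072 3.548 -3.961
vertex 3.344 3.929 -4.187
endloop
endfacet
facet normal 0.881 0.471 -0.032
outer loop
vertex 3.583 3.492 -4.036
vertex 3.344 3.929 -4.187
vertex 3.308 4.092 -2.759
endloop
endfacet

endsolid


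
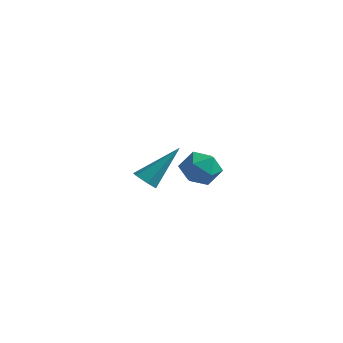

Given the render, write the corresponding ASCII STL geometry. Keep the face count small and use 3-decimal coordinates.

solid 
facet normal -0.371 -0.594 -0.714
outer loop
vertex -2.479 -2.96 -1.057
vertex -2.978 -2.979 -0.782
vertex -2.882 -2.573 -1.17
endloop
endfacet
facet normal 0.673 0.559 -0.485
outer loop
vertex -2.479 -2.96 -1.057
vertex -2.882 -2.573 -1.17
vertex -2.222 -1.761 0.682
endloop
endfacet
facet normal -0.368 -0.595 -0.714
outer loop
vertex -2.882 -2.573 -1.17
vertex -2.978 -2.979 -0.782
vertex -3.381 -2.593 -0.896
endloop
endfacet
facet normal -0.216 0.920 -0.326
outer loop
vertex -2.882 -2.573 -1.17
vertex -3.381 -2.593 -0.896
vertex -2.222 -1.761 0.682
endloop
endfacet
facet normal -0.368 -0.595 -0.714
outer loop
vertex -3.381 -2.593 -0.896
vertex -2.978 -2.979 -0.782
vertex -3.477 -2.999 -0.508
endloop
endfacet
facet normal -0.802 0.501 0.325
outer loop
vertex -3.381 -2.593 -0.896
vertex -3.477 -2.999 -0.508
vertex -2.222 -1.761 0.682
endloop
endfacet
facet normal -0.369 -0.594 -0.715
outer loop
vertex -3.477 -2.999 -0.508
vertex -2.978 -2.979 -0.782
vertex -3.074 -3.386 -0.394
endloop
endfacet
facet normal -0.501 -0.280 0.819
outer loop
vertex -3.477 -2.999 -0.508
vertex -3.074 -3.386 -0.394
vertex -2.222 -1.761 0.682
endloop
endfacet
facet normal -0.370 -0.594 -0.714
outer loop
vertex -3.074 -3.386 -0.394
vertex -2.978 -2.979 -0.782
vertex -2.575 -3.366 -0.669
endloop
endfacet
facet normal 0.390 -0.642 0.661
outer loop
vertex -3.074 -3.386 -0.394
vertex -2.575 -3.366 -0.669
vertex -2.222 -1.761 0.682
endloop
endfacet
facet normal -0.371 -0.594 -0.714
outer loop
vertex -2.575 -3.366 -0.669
vertex -2.978 -2.979 -0.782
vertex -2.479 -2.96 -1.057
endloop
endfacet
facet normal 0.975 -0.222 0.009
outer loop
vertex -2.575 -3.366 -0.669
vertex -2.479 -2.96 -1.057
vertex -2.222 -1.761 0.682
endloop
endfacet
facet normal -0.548 0.593 0.590
outer loop
vertex -4.741 2.738 -2.219
vertex -4.327 2.353 -1.447
vertex -3.941 3.124 -1.863
endloop
endfacet
facet normal -0.421 0.906 -0.037
outer loop
vertex -4.741 2.738 -2.219
vertex -3.941 3.124 -1.863
vertex -4.049 3.035 -2.809
endloop
endfacet
facet normal -0.678 0.486 -0.551
outer loop
vertex -4.741 2.738 -2.219
vertex -4.049 3.035 -2.809
vertex -4.502 2.209 -2.979
endloop
endfacet
facet normal -0.966 -0.090 -0.241
outer loop
vertex -4.741 2.738 -2.219
vertex -4.502 2.209 -2.979
vertex -4.673 1.787 -2.137
endloop
endfacet
facet normal -0.886 -0.023 0.463
outer loop
vertex -4.741 2.738 -2.219
vertex -4.673 1.787 -2.137
vertex -4.327 2.353 -1.447
endloop
endfacet
facet normal 0.287 0.950 -0.122
outer loop
vertex -4.049 3.035 -2.809
vertex -3.941 3.124 -1.863
vertex -3.207 2.833 -2.403
endloop
endfacet
facet normal 0.080 0.442 0.893
outer loop
vertex -3.941 3.124 -1.863
vertex -4.327 2.353 -1.447
vertex -3.378 2.411 -1.561
endloop
endfacet
facet normal -0.466 -0.555 0.689
outer loop
vertex -4.327 2.353 -1.447
vertex -4.673 1.787 -2.137
vertex -3.831 1.585 -1.731
endloop
endfacet
facet normal -0.596 -0.663 -0.453
outer loop
vertex -4.673 1.787 -2.137
vertex -4.502 2.209 -2.979
vertex -3.939 1.496 -2.677
endloop
endfacet
facet normal -0.131 0.268 -0.954
outer loop
vertex -4.502 2.209 -2.979
vertex -4.049 3.035 -2.809
vertex -3.553 2.267 -3.093
endloop
endfacet
facet normal 0.966 0.090 0.241
outer loop
vertex -3.139 1.882 -2.321
vertex -3.207 2.833 -2.403
vertex -3.378 2.411 -1.561
endloop
endfacet
facet normal 0.678 -0.486 0.551
outer loop
vertex -3.139 1.882 -2.321
vertex -3.378 2.411 -1.561
vertex -3.831 1.585 -1.731
endloop
endfacet
facet normal 0.421 -0.906 0.037
outer loop
vertex -3.139 1.882 -2.321
vertex -3.831 1.585 -1.731
vertex -3.939 1.496 -2.677
endloop
endfacet
facet normal 0.548 -0.593 -0.590
outer loop
vertex -3.139 1.882 -2.321
vertex -3.939 1.496 -2.677
vertex -3.553 2.267 -3.093
endloop
endfacet
facet normal 0.886 0.023 -0.463
outer loop
vertex -3.139 1.882 -2.321
vertex -3.553 2.267 -3.093
vertex -3.207 2.833 -2.403
endloop
endfacet
facet normal 0.596 0.663 0.453
outer loop
vertex -3.378 2.411 -1.561
vertex -3.207 2.833 -2.403
vertex -3.941 3.124 -1.863
endloop
endfacet
facet normal 0.131 -0.268 0.954
outer loop
vertex -3.831 1.585 -1.731
vertex -3.378 2.411 -1.561
vertex -4.327 2.353 -1.447
endloop
endfacet
facet normal -0.287 -0.950 0.122
outer loop
vertex -3.939 1.496 -2.677
vertex -3.831 1.585 -1.731
vertex -4.673 1.787 -2.137
endloop
endfacet
facet normal -0.080 -0.442 -0.893
outer loop
vertex -3.553 2.267 -3.093
vertex -3.939 1.496 -2.677
vertex -4.502 2.209 -2.979
endloop
endfacet
facet normal 0.466 0.555 -0.689
outer loop
vertex -3.207 2.833 -2.403
vertex -3.553 2.267 -3.093
vertex -4.049 3.035 -2.809
endloop
endfacet

endsolid


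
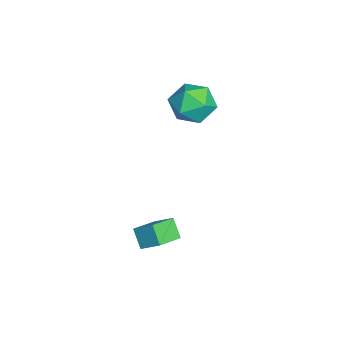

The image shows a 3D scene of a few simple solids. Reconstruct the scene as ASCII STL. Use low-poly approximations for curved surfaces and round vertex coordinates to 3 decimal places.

solid 
facet normal -0.694 0.648 -0.313
outer loop
vertex 1.434 -1.433 -1.171
vertex 2.112 -1.099 -1.984
vertex 0.962 -2.3 -1.92
endloop
endfacet
facet normal -0.611 -0.301 0.733
outer loop
vertex 1.948 -3.221 -1.476
vertex 1.434 -1.433 -1.171
vertex 0.962 -2.3 -1.92
endloop
endfacet
facet normal -0.694 0.648 -0.313
outer loop
vertex 0.962 -2.3 -1.92
vertex 2.112 -1.099 -1.984
vertex 1.64 -1.967 -2.733
endloop
endfacet
facet normal -0.381 -0.700 -0.604
outer loop
vertex 1.64 -1.967 -2.733
vertex 1.948 -3.221 -1.476
vertex 0.962 -2.3 -1.92
endloop
endfacet
facet normal 0.381 0.699 0.605
outer loop
vertex 1.434 -1.433 -1.171
vertex 3.098 -2.02 -1.54
vertex 2.112 -1.099 -1.984
endloop
endfacet
facet normal -0.610 -0.300 0.733
outer loop
vertex 2.42 -2.353 -0.727
vertex 1.434 -1.433 -1.171
vertex 1.948 -3.221 -1.476
endloop
endfacet
facet normal 0.381 0.700 0.604
outer loop
vertex 2.42 -2.353 -0.727
vertex 3.098 -2.02 -1.54
vertex 1.434 -1.433 -1.171
endloop
endfacet
facet normal 0.611 0.300 -0.733
outer loop
vertex 2.112 -1.099 -1.984
vertex 3.098 -2.02 -1.54
vertex 1.64 -1.967 -2.733
endloop
endfacet
facet normal -0.380 -0.700 -0.605
outer loop
vertex 2.626 -2.887 -2.289
vertex 1.948 -3.221 -1.476
vertex 1.64 -1.967 -2.733
endloop
endfacet
facet normal 0.610 0.301 -0.733
outer loop
vertex 1.64 -1.967 -2.733
vertex 3.098 -2.02 -1.54
vertex 2.626 -2.887 -2.289
endloop
endfacet
facet normal 0.695 -0.648 0.313
outer loop
vertex 2.626 -2.887 -2.289
vertex 2.42 -2.353 -0.727
vertex 1.948 -3.221 -1.476
endloop
endfacet
facet normal 0.694 -0.648 0.313
outer loop
vertex 3.098 -2.02 -1.54
vertex 2.42 -2.353 -0.727
vertex 2.626 -2.887 -2.289
endloop
endfacet
facet normal -0.347 0.005 0.938
outer loop
vertex -3.862 0.18 3.607
vertex -4.449 -0.892 3.395
vertex -3.286 -0.896 3.826
endloop
endfacet
facet normal 0.284 0.335 0.899
outer loop
vertex -3.862 0.18 3.607
vertex -3.286 -0.896 3.826
vertex -2.673 0.037 3.285
endloop
endfacet
facet normal 0.223 0.873 0.434
outer loop
vertex -3.862 0.18 3.607
vertex -2.673 0.037 3.285
vertex -3.458 0.618 2.519
endloop
endfacet
facet normal -0.446 0.875 0.187
outer loop
vertex -3.862 0.18 3.607
vertex -3.458 0.618 2.519
vertex -4.555 0.044 2.587
endloop
endfacet
facet normal -0.799 0.339 0.497
outer loop
vertex -3.862 0.18 3.607
vertex -4.555 0.044 2.587
vertex -4.449 -0.892 3.395
endloop
endfacet
facet normal 0.760 -0.129 0.637
outer loop
vertex -2.673 0.037 3.285
vertex -3.286 -0.896 3.826
vertex -2.525 -1.124 2.873
endloop
endfacet
facet normal -0.262 -0.664 0.701
outer loop
vertex -3.286 -0.896 3.826
vertex -4.449 -0.892 3.395
vertex -3.622 -1.698 2.941
endloop
endfacet
facet normal -0.992 -0.122 -0.012
outer loop
vertex -4.449 -0.892 3.395
vertex -4.555 0.044 2.587
vertex -4.407 -1.117 2.175
endloop
endfacet
facet normal -0.422 0.746 -0.515
outer loop
vertex -4.555 0.044 2.587
vertex -3.458 0.618 2.519
vertex -3.794 -0.184 1.634
endloop
endfacet
facet normal 0.661 0.742 -0.114
outer loop
vertex -3.458 0.618 2.519
vertex -2.673 0.037 3.285
vertex -2.631 -0.188 2.065
endloop
endfacet
facet normal 0.446 -0.875 -0.187
outer loop
vertex -3.218 -1.26 1.853
vertex -2.525 -1.124 2.873
vertex -3.622 -1.698 2.941
endloop
endfacet
facet normal -0.223 -0.873 -0.434
outer loop
vertex -3.218 -1.26 1.853
vertex -3.622 -1.698 2.941
vertex -4.407 -1.117 2.175
endloop
endfacet
facet normal -0.284 -0.335 -0.899
outer loop
vertex -3.218 -1.26 1.853
vertex -4.407 -1.117 2.175
vertex -3.794 -0.184 1.634
endloop
endfacet
facet normal 0.347 -0.005 -0.938
outer loop
vertex -3.218 -1.26 1.853
vertex -3.794 -0.184 1.634
vertex -2.631 -0.188 2.065
endloop
endfacet
facet normal 0.799 -0.339 -0.497
outer loop
vertex -3.218 -1.26 1.853
vertex -2.631 -0.188 2.065
vertex -2.525 -1.124 2.873
endloop
endfacet
facet normal 0.422 -0.746 0.515
outer loop
vertex -3.622 -1.698 2.941
vertex -2.525 -1.124 2.873
vertex -3.286 -0.896 3.826
endloop
endfacet
facet normal -0.661 -0.742 0.114
outer loop
vertex -4.407 -1.117 2.175
vertex -3.622 -1.698 2.941
vertex -4.449 -0.892 3.395
endloop
endfacet
facet normal -0.760 0.129 -0.637
outer loop
vertex -3.794 -0.184 1.634
vertex -4.407 -1.117 2.175
vertex -4.555 0.044 2.587
endloop
endfacet
facet normal 0.262 0.664 -0.701
outer loop
vertex -2.631 -0.188 2.065
vertex -3.794 -0.184 1.634
vertex -3.458 0.618 2.519
endloop
endfacet
facet normal 0.992 0.122 0.012
outer loop
vertex -2.525 -1.124 2.873
vertex -2.631 -0.188 2.065
vertex -2.673 0.037 3.285
endloop
endfacet

endsolid


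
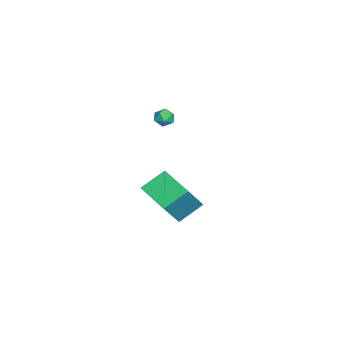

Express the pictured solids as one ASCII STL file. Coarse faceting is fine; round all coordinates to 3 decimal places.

solid 
facet normal -0.337 0.653 0.678
outer loop
vertex -3.059 2.68 3.763
vertex -2.975 2.228 4.24
vertex -2.482 2.642 4.086
endloop
endfacet
facet normal -0.013 0.990 0.140
outer loop
vertex -3.059 2.68 3.763
vertex -2.482 2.642 4.086
vertex -2.489 2.735 3.43
endloop
endfacet
facet normal -0.350 0.813 -0.465
outer loop
vertex -3.059 2.68 3.763
vertex -2.489 2.735 3.43
vertex -2.987 2.377 3.179
endloop
endfacet
facet normal -0.881 0.367 -0.299
outer loop
vertex -3.059 2.68 3.763
vertex -2.987 2.377 3.179
vertex -3.287 2.064 3.679
endloop
endfacet
facet normal -0.873 0.268 0.407
outer loop
vertex -3.059 2.68 3.763
vertex -3.287 2.064 3.679
vertex -2.975 2.228 4.24
endloop
endfacet
facet normal 0.657 0.748 0.099
outer loop
vertex -2.489 2.735 3.43
vertex -2.482 2.642 4.086
vertex -2.053 2.316 3.701
endloop
endfacet
facet normal 0.134 0.202 0.970
outer loop
vertex -2.482 2.642 4.086
vertex -2.975 2.228 4.24
vertex -2.353 2.003 4.201
endloop
endfacet
facet normal -0.735 -0.421 0.532
outer loop
vertex -2.975 2.228 4.24
vertex -3.287 2.064 3.679
vertex -2.851 1.645 3.95
endloop
endfacet
facet normal -0.747 -0.261 -0.612
outer loop
vertex -3.287 2.064 3.679
vertex -2.987 2.377 3.179
vertex -2.858 1.738 3.294
endloop
endfacet
facet normal 0.112 0.462 -0.880
outer loop
vertex -2.987 2.377 3.179
vertex -2.489 2.735 3.43
vertex -2.365 2.152 3.14
endloop
endfacet
facet normal 0.881 -0.367 0.299
outer loop
vertex -2.281 1.7 3.617
vertex -2.053 2.316 3.701
vertex -2.353 2.003 4.201
endloop
endfacet
facet normal 0.350 -0.813 0.465
outer loop
vertex -2.281 1.7 3.617
vertex -2.353 2.003 4.201
vertex -2.851 1.645 3.95
endloop
endfacet
facet normal 0.013 -0.990 -0.140
outer loop
vertex -2.281 1.7 3.617
vertex -2.851 1.645 3.95
vertex -2.858 1.738 3.294
endloop
endfacet
facet normal 0.337 -0.653 -0.678
outer loop
vertex -2.281 1.7 3.617
vertex -2.858 1.738 3.294
vertex -2.365 2.152 3.14
endloop
endfacet
facet normal 0.873 -0.268 -0.407
outer loop
vertex -2.281 1.7 3.617
vertex -2.365 2.152 3.14
vertex -2.053 2.316 3.701
endloop
endfacet
facet normal 0.747 0.261 0.612
outer loop
vertex -2.353 2.003 4.201
vertex -2.053 2.316 3.701
vertex -2.482 2.642 4.086
endloop
endfacet
facet normal -0.112 -0.462 0.880
outer loop
vertex -2.851 1.645 3.95
vertex -2.353 2.003 4.201
vertex -2.975 2.228 4.24
endloop
endfacet
facet normal -0.657 -0.748 -0.099
outer loop
vertex -2.858 1.738 3.294
vertex -2.851 1.645 3.95
vertex -3.287 2.064 3.679
endloop
endfacet
facet normal -0.134 -0.202 -0.970
outer loop
vertex -2.365 2.152 3.14
vertex -2.858 1.738 3.294
vertex -2.987 2.377 3.179
endloop
endfacet
facet normal 0.735 0.421 -0.532
outer loop
vertex -2.053 2.316 3.701
vertex -2.365 2.152 3.14
vertex -2.489 2.735 3.43
endloop
endfacet
facet normal -0.440 0.683 0.583
outer loop
vertex 3.355 3.216 2.823
vertex 4.842 4.67 2.241
vertex 2.144 3.811 1.214
endloop
endfacet
facet normal -0.689 -0.673 0.269
outer loop
vertex 2.878 2.67 0.239
vertex 3.355 3.216 2.823
vertex 2.144 3.811 1.214
endloop
endfacet
facet normal -0.440 0.683 0.583
outer loop
vertex 2.144 3.811 1.214
vertex 4.842 4.67 2.241
vertex 3.631 5.265 0.632
endloop
endfacet
facet normal -0.577 0.283 -0.766
outer loop
vertex 3.631 5.265 0.632
vertex 2.878 2.67 0.239
vertex 2.144 3.811 1.214
endloop
endfacet
facet normal 0.577 -0.283 0.766
outer loop
vertex 3.355 3.216 2.823
vertex 5.576 3.529 1.266
vertex 4.842 4.67 2.241
endloop
endfacet
facet normal -0.689 -0.673 0.269
outer loop
vertex 4.089 2.075 1.848
vertex 3.355 3.216 2.823
vertex 2.878 2.67 0.239
endloop
endfacet
facet normal 0.577 -0.283 0.766
outer loop
vertex 4.089 2.075 1.848
vertex 5.576 3.529 1.266
vertex 3.355 3.216 2.823
endloop
endfacet
facet normal 0.689 0.673 -0.269
outer loop
vertex 4.842 4.67 2.241
vertex 5.576 3.529 1.266
vertex 3.631 5.265 0.632
endloop
endfacet
facet normal -0.577 0.283 -0.766
outer loop
vertex 4.365 4.124 -0.343
vertex 2.878 2.67 0.239
vertex 3.631 5.265 0.632
endloop
endfacet
facet normal 0.689 0.673 -0.269
outer loop
vertex 3.631 5.265 0.632
vertex 5.576 3.529 1.266
vertex 4.365 4.124 -0.343
endloop
endfacet
facet normal 0.440 -0.683 -0.583
outer loop
vertex 4.365 4.124 -0.343
vertex 4.089 2.075 1.848
vertex 2.878 2.67 0.239
endloop
endfacet
facet normal 0.440 -0.683 -0.583
outer loop
vertex 5.576 3.529 1.266
vertex 4.089 2.075 1.848
vertex 4.365 4.124 -0.343
endloop
endfacet

endsolid
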